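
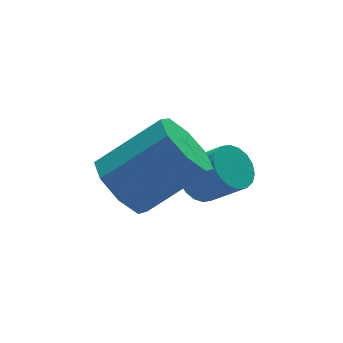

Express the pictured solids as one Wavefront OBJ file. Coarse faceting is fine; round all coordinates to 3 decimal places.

v -0.576 3.266 2.445
v -0.115 3.582 2.41
v 0.358 2.969 3.12
v -0.104 2.654 3.155
v -0.244 3.693 2.592
v 0.229 3.08 3.301
v -0.439 3.719 2.745
v 0.034 3.106 3.454
v -0.661 3.656 2.838
v -0.189 3.043 3.548
v -0.867 3.516 2.854
v -0.394 2.903 3.564
v -1.014 3.326 2.789
v -0.542 2.713 3.498
v -1.076 3.125 2.655
v -0.603 2.512 3.365
v -1.038 2.951 2.48
v -0.565 2.338 3.19
v -0.909 2.84 2.299
v -0.436 2.227 3.008
v -0.714 2.814 2.146
v -0.241 2.201 2.855
v -0.491 2.877 2.052
v -0.019 2.264 2.762
v -0.286 3.017 2.036
v 0.187 2.404 2.746
v -0.138 3.207 2.102
v 0.334 2.594 2.811
v -0.077 3.408 2.235
v 0.396 2.795 2.945
v -2.403 3.092 3.098
v -1.885 3.269 2.501
v -0.579 2.966 3.546
v -1.097 2.788 4.142
v -2.039 3.767 2.838
v -0.732 3.463 3.882
v -2.406 3.869 3.327
v -1.099 3.565 4.371
v -2.772 3.516 3.681
v -1.465 3.212 4.726
v -2.921 2.914 3.694
v -1.615 2.611 4.739
v -2.768 2.417 3.358
v -1.461 2.113 4.402
v -2.401 2.315 2.869
v -1.094 2.011 3.913
v -2.035 2.668 2.514
v -0.728 2.364 3.559
f 2 1 5
f 2 5 3
f 3 5 6
f 3 6 4
f 5 1 7
f 5 7 6
f 6 7 8
f 6 8 4
f 7 1 9
f 7 9 8
f 8 9 10
f 8 10 4
f 9 1 11
f 9 11 10
f 10 11 12
f 10 12 4
f 11 1 13
f 11 13 12
f 12 13 14
f 12 14 4
f 13 1 15
f 13 15 14
f 14 15 16
f 14 16 4
f 15 1 17
f 15 17 16
f 16 17 18
f 16 18 4
f 17 1 19
f 17 19 18
f 18 19 20
f 18 20 4
f 19 1 21
f 19 21 20
f 20 21 22
f 20 22 4
f 21 1 23
f 21 23 22
f 22 23 24
f 22 24 4
f 23 1 25
f 23 25 24
f 24 25 26
f 24 26 4
f 25 1 27
f 25 27 26
f 26 27 28
f 26 28 4
f 27 1 29
f 27 29 28
f 28 29 30
f 28 30 4
f 29 1 2
f 29 2 30
f 30 2 3
f 30 3 4
f 32 31 35
f 32 35 33
f 33 35 36
f 33 36 34
f 35 31 37
f 35 37 36
f 36 37 38
f 36 38 34
f 37 31 39
f 37 39 38
f 38 39 40
f 38 40 34
f 39 31 41
f 39 41 40
f 40 41 42
f 40 42 34
f 41 31 43
f 41 43 42
f 42 43 44
f 42 44 34
f 43 31 45
f 43 45 44
f 44 45 46
f 44 46 34
f 45 31 47
f 45 47 46
f 46 47 48
f 46 48 34
f 47 31 32
f 47 32 48
f 48 32 33
f 48 33 34



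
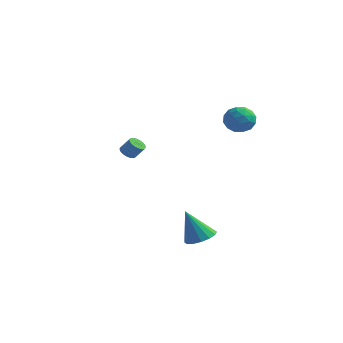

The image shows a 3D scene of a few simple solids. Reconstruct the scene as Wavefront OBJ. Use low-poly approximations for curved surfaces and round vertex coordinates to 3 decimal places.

v 2.462 1.572 3.34
v 3.184 1.7 2.646
v 3.496 0.7 4.254
v 4.218 0.828 3.56
v 3.901 1.613 4.11
v 3.262 2.152 3.545
v 3.418 0.248 3.355
v 2.779 0.787 2.79
v 3.775 0.882 2.655
v 4.073 1.726 3.122
v 2.607 0.674 3.778
v 2.905 1.518 4.245
v 2.732 1.712 2.912
v 3.948 0.688 3.988
v 3.762 1.149 4.311
v 4.186 1.225 3.903
v 2.778 1.978 3.441
v 3.202 2.054 3.033
v 3.624 2.003 3.894
v 3.478 0.346 3.867
v 3.902 0.422 3.459
v 2.494 1.175 2.997
v 2.918 1.251 2.589
v 3.056 0.397 3.006
v 3.503 1.307 2.51
v 4.112 0.795 3.048
v 3.642 0.453 2.927
v 3.266 0.77 2.595
v 3.679 1.803 2.784
v 4.287 1.291 3.322
v 4.101 1.752 3.645
v 3.725 2.069 3.313
v 4.026 1.322 2.79
v 2.393 1.109 3.578
v 3.001 0.597 4.116
v 2.955 0.331 3.587
v 2.579 0.648 3.255
v 2.568 1.605 3.852
v 3.177 1.093 4.39
v 3.414 1.63 4.305
v 3.038 1.947 3.973
v 2.654 1.078 4.11
v 2.85 -2.052 -4.848
v 3.431 -2.853 -4.802
v 2.09 -2.488 -2.852
v 3.715 -2.471 -4.61
v 3.767 -1.978 -4.483
v 3.574 -1.504 -4.453
v 3.186 -1.177 -4.529
v 2.709 -1.085 -4.691
v 2.269 -1.252 -4.895
v 1.985 -1.633 -5.086
v 1.933 -2.127 -5.214
v 2.126 -2.6 -5.243
v 2.514 -2.927 -5.167
v 2.991 -3.019 -5.005
v -3.646 0.032 -0.136
v -3.188 -0.104 -0.466
v -2.577 0.033 0.326
v -3.034 0.168 0.656
v -3.203 0.135 -0.496
v -2.591 0.271 0.296
v -3.294 0.356 -0.464
v -2.682 0.492 0.329
v -3.446 0.521 -0.375
v -2.834 0.657 0.417
v -3.632 0.602 -0.245
v -3.021 0.738 0.548
v -3.821 0.583 -0.096
v -3.209 0.72 0.697
v -3.98 0.47 0.046
v -3.368 0.606 0.838
v -4.08 0.281 0.157
v -3.469 0.417 0.949
v -4.106 0.048 0.216
v -3.494 0.184 1.009
v -4.052 -0.187 0.215
v -3.441 -0.051 1.007
v -3.928 -0.384 0.153
v -3.316 -0.248 0.945
v -3.755 -0.509 0.041
v -3.143 -0.373 0.833
v -3.563 -0.541 -0.101
v -2.952 -0.405 0.691
v -3.386 -0.474 -0.25
v -2.774 -0.338 0.542
v -3.253 -0.319 -0.379
v -2.641 -0.183 0.413
f 1 38 17
f 38 12 41
f 17 41 6
f 38 41 17
f 1 17 13
f 17 6 18
f 13 18 2
f 17 18 13
f 1 13 22
f 13 2 23
f 22 23 8
f 13 23 22
f 1 22 34
f 22 8 37
f 34 37 11
f 22 37 34
f 1 34 38
f 34 11 42
f 38 42 12
f 34 42 38
f 2 18 29
f 18 6 32
f 29 32 10
f 18 32 29
f 6 41 19
f 41 12 40
f 19 40 5
f 41 40 19
f 12 42 39
f 42 11 35
f 39 35 3
f 42 35 39
f 11 37 36
f 37 8 24
f 36 24 7
f 37 24 36
f 8 23 28
f 23 2 25
f 28 25 9
f 23 25 28
f 4 30 16
f 30 10 31
f 16 31 5
f 30 31 16
f 4 16 14
f 16 5 15
f 14 15 3
f 16 15 14
f 4 14 21
f 14 3 20
f 21 20 7
f 14 20 21
f 4 21 26
f 21 7 27
f 26 27 9
f 21 27 26
f 4 26 30
f 26 9 33
f 30 33 10
f 26 33 30
f 5 31 19
f 31 10 32
f 19 32 6
f 31 32 19
f 3 15 39
f 15 5 40
f 39 40 12
f 15 40 39
f 7 20 36
f 20 3 35
f 36 35 11
f 20 35 36
f 9 27 28
f 27 7 24
f 28 24 8
f 27 24 28
f 10 33 29
f 33 9 25
f 29 25 2
f 33 25 29
f 44 43 46
f 44 46 45
f 46 43 47
f 46 47 45
f 47 43 48
f 47 48 45
f 48 43 49
f 48 49 45
f 49 43 50
f 49 50 45
f 50 43 51
f 50 51 45
f 51 43 52
f 51 52 45
f 52 43 53
f 52 53 45
f 53 43 54
f 53 54 45
f 54 43 55
f 54 55 45
f 55 43 56
f 55 56 45
f 56 43 44
f 56 44 45
f 58 57 61
f 58 61 59
f 59 61 62
f 59 62 60
f 61 57 63
f 61 63 62
f 62 63 64
f 62 64 60
f 63 57 65
f 63 65 64
f 64 65 66
f 64 66 60
f 65 57 67
f 65 67 66
f 66 67 68
f 66 68 60
f 67 57 69
f 67 69 68
f 68 69 70
f 68 70 60
f 69 57 71
f 69 71 70
f 70 71 72
f 70 72 60
f 71 57 73
f 71 73 72
f 72 73 74
f 72 74 60
f 73 57 75
f 73 75 74
f 74 75 76
f 74 76 60
f 75 57 77
f 75 77 76
f 76 77 78
f 76 78 60
f 77 57 79
f 77 79 78
f 78 79 80
f 78 80 60
f 79 57 81
f 79 81 80
f 80 81 82
f 80 82 60
f 81 57 83
f 81 83 82
f 82 83 84
f 82 84 60
f 83 57 85
f 83 85 84
f 84 85 86
f 84 86 60
f 85 57 87
f 85 87 86
f 86 87 88
f 86 88 60
f 87 57 58
f 87 58 88
f 88 58 59
f 88 59 60



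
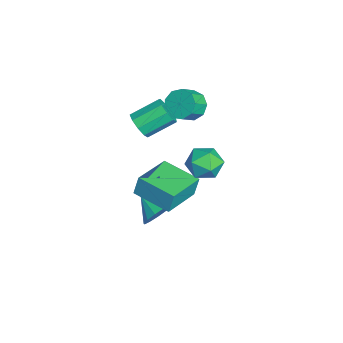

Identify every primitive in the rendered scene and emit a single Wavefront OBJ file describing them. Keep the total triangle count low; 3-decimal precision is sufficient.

v 3.301 -3.898 1.091
v 3.25 -3.653 2.204
v 1.573 -2.635 0.735
v 1.522 -2.39 1.847
v 4.538 -2.29 0.793
v 4.487 -2.045 1.905
v 2.81 -1.027 0.436
v 2.759 -0.782 1.549
v -2.292 -0.946 2.705
v -1.918 -1.341 1.988
v -1.274 -1.948 2.658
v -1.648 -1.554 3.375
v -1.6 -0.836 2.14
v -0.956 -1.444 2.81
v -1.606 -0.383 2.557
v -0.962 -0.991 3.227
v -1.933 -0.193 3.043
v -1.289 -0.801 3.713
v -2.428 -0.356 3.371
v -1.784 -0.964 4.041
v -2.859 -0.795 3.387
v -2.216 -1.402 4.057
v -3.025 -1.304 3.084
v -2.382 -1.912 3.754
v -2.848 -1.647 2.604
v -2.205 -2.254 3.274
v -2.411 -1.661 2.171
v -1.767 -2.268 2.841
v 1.272 -2.685 -2.598
v 1.992 -3.237 -2.351
v 0.388 -3.535 -1.922
v 1.94 -2.877 -1.965
v 1.677 -2.456 -1.781
v 1.284 -2.108 -1.856
v 0.888 -1.943 -2.166
v 0.614 -2.014 -2.614
v 0.548 -2.297 -3.056
v 0.713 -2.704 -3.353
v 1.054 -3.105 -3.41
v 1.465 -3.372 -3.21
v 1.815 -3.421 -2.815
v -0.023 -3.57 3.211
v 0.449 -3.16 2.713
v 0.096 -1.759 3.531
v -0.377 -2.17 4.029
v -0.061 -3.174 2.517
v -0.415 -1.774 3.335
v -0.554 -3.374 2.645
v -0.908 -1.973 3.464
v -0.799 -3.665 3.039
v -1.152 -2.265 3.857
v -0.681 -3.912 3.512
v -1.034 -2.512 4.331
v -0.255 -3.999 3.845
v -0.608 -2.599 4.664
v 0.279 -3.885 3.881
v -0.074 -2.485 4.699
v 0.672 -3.624 3.603
v 0.319 -2.224 4.422
v 0.739 -3.337 3.142
v 0.386 -1.937 3.96
v 2.954 0.379 2.996
v 3.294 -0.057 2.151
v 2.306 -1.043 3.469
v 2.646 -1.479 2.624
v 3.297 -1.181 3.335
v 3.698 -0.302 3.043
v 1.902 -0.798 2.577
v 2.303 0.081 2.285
v 2.643 -0.784 1.892
v 3.506 -1.021 2.361
v 2.094 -0.079 3.259
v 2.957 -0.316 3.728
f 2 4 1
f 5 2 1
f 1 4 3
f 3 5 1
f 2 8 4
f 6 2 5
f 6 8 2
f 4 8 3
f 7 5 3
f 3 8 7
f 7 6 5
f 8 6 7
f 10 9 13
f 10 13 11
f 11 13 14
f 11 14 12
f 13 9 15
f 13 15 14
f 14 15 16
f 14 16 12
f 15 9 17
f 15 17 16
f 16 17 18
f 16 18 12
f 17 9 19
f 17 19 18
f 18 19 20
f 18 20 12
f 19 9 21
f 19 21 20
f 20 21 22
f 20 22 12
f 21 9 23
f 21 23 22
f 22 23 24
f 22 24 12
f 23 9 25
f 23 25 24
f 24 25 26
f 24 26 12
f 25 9 27
f 25 27 26
f 26 27 28
f 26 28 12
f 27 9 10
f 27 10 28
f 28 10 11
f 28 11 12
f 30 29 32
f 30 32 31
f 32 29 33
f 32 33 31
f 33 29 34
f 33 34 31
f 34 29 35
f 34 35 31
f 35 29 36
f 35 36 31
f 36 29 37
f 36 37 31
f 37 29 38
f 37 38 31
f 38 29 39
f 38 39 31
f 39 29 40
f 39 40 31
f 40 29 41
f 40 41 31
f 41 29 30
f 41 30 31
f 43 42 46
f 43 46 44
f 44 46 47
f 44 47 45
f 46 42 48
f 46 48 47
f 47 48 49
f 47 49 45
f 48 42 50
f 48 50 49
f 49 50 51
f 49 51 45
f 50 42 52
f 50 52 51
f 51 52 53
f 51 53 45
f 52 42 54
f 52 54 53
f 53 54 55
f 53 55 45
f 54 42 56
f 54 56 55
f 55 56 57
f 55 57 45
f 56 42 58
f 56 58 57
f 57 58 59
f 57 59 45
f 58 42 60
f 58 60 59
f 59 60 61
f 59 61 45
f 60 42 43
f 60 43 61
f 61 43 44
f 61 44 45
f 62 73 67
f 62 67 63
f 62 63 69
f 62 69 72
f 62 72 73
f 63 67 71
f 67 73 66
f 73 72 64
f 72 69 68
f 69 63 70
f 65 71 66
f 65 66 64
f 65 64 68
f 65 68 70
f 65 70 71
f 66 71 67
f 64 66 73
f 68 64 72
f 70 68 69
f 71 70 63



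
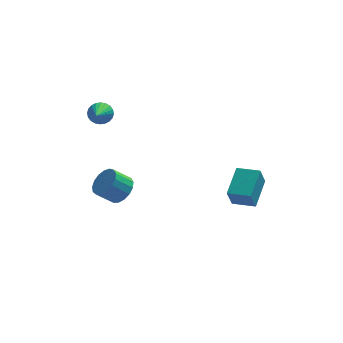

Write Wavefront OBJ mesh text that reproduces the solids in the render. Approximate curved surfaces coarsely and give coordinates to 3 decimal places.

v 3.108 -2.982 -1.903
v 2.758 -3.396 -0.678
v 3.854 -1.31 -1.125
v 3.504 -1.723 0.1
v 4.336 -3.597 -1.76
v 3.986 -4.01 -0.535
v 5.082 -1.924 -0.982
v 4.732 -2.338 0.243
v -3.585 4.2 0.964
v -3.006 4.375 1.441
v -3.935 2.44 2.036
v -3.238 4.506 1.58
v -3.522 4.59 1.625
v -3.817 4.615 1.57
v -4.076 4.577 1.423
v -4.26 4.481 1.206
v -4.341 4.343 0.952
v -4.308 4.183 0.7
v -4.164 4.025 0.488
v -3.932 3.894 0.349
v -3.647 3.81 0.303
v -3.353 3.785 0.358
v -3.094 3.823 0.506
v -2.91 3.919 0.723
v -2.828 4.057 0.977
v -2.862 4.217 1.229
v -2.665 1.141 -3.521
v -2.071 1.517 -2.825
v -3.061 1.376 -1.903
v -3.655 0.999 -2.599
v -2.291 1.897 -3.003
v -3.281 1.756 -2.082
v -2.597 2.103 -3.3
v -3.587 1.962 -2.379
v -2.918 2.089 -3.648
v -3.909 1.948 -2.726
v -3.182 1.857 -3.967
v -4.172 1.716 -3.045
v -3.327 1.462 -4.183
v -4.317 1.321 -3.261
v -3.32 0.992 -4.248
v -4.311 0.851 -3.326
v -3.164 0.557 -4.146
v -4.154 0.416 -3.224
v -2.893 0.255 -3.901
v -3.883 0.114 -2.979
v -2.569 0.156 -3.569
v -3.56 0.015 -2.647
v -2.268 0.283 -3.226
v -3.258 0.142 -2.304
v -2.058 0.606 -2.95
v -3.048 0.465 -2.029
v -1.986 1.051 -2.805
v -2.976 0.91 -1.884
f 2 4 1
f 5 2 1
f 1 4 3
f 3 5 1
f 2 8 4
f 6 2 5
f 6 8 2
f 4 8 3
f 7 5 3
f 3 8 7
f 7 6 5
f 8 6 7
f 10 9 12
f 10 12 11
f 12 9 13
f 12 13 11
f 13 9 14
f 13 14 11
f 14 9 15
f 14 15 11
f 15 9 16
f 15 16 11
f 16 9 17
f 16 17 11
f 17 9 18
f 17 18 11
f 18 9 19
f 18 19 11
f 19 9 20
f 19 20 11
f 20 9 21
f 20 21 11
f 21 9 22
f 21 22 11
f 22 9 23
f 22 23 11
f 23 9 24
f 23 24 11
f 24 9 25
f 24 25 11
f 25 9 26
f 25 26 11
f 26 9 10
f 26 10 11
f 28 27 31
f 28 31 29
f 29 31 32
f 29 32 30
f 31 27 33
f 31 33 32
f 32 33 34
f 32 34 30
f 33 27 35
f 33 35 34
f 34 35 36
f 34 36 30
f 35 27 37
f 35 37 36
f 36 37 38
f 36 38 30
f 37 27 39
f 37 39 38
f 38 39 40
f 38 40 30
f 39 27 41
f 39 41 40
f 40 41 42
f 40 42 30
f 41 27 43
f 41 43 42
f 42 43 44
f 42 44 30
f 43 27 45
f 43 45 44
f 44 45 46
f 44 46 30
f 45 27 47
f 45 47 46
f 46 47 48
f 46 48 30
f 47 27 49
f 47 49 48
f 48 49 50
f 48 50 30
f 49 27 51
f 49 51 50
f 50 51 52
f 50 52 30
f 51 27 53
f 51 53 52
f 52 53 54
f 52 54 30
f 53 27 28
f 53 28 54
f 54 28 29
f 54 29 30



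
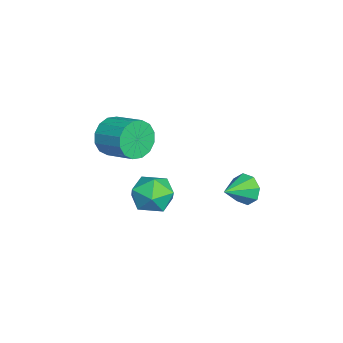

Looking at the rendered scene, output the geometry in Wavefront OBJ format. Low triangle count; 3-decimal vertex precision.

v -3.454 -3.472 0.526
v -3 -3.599 -0.096
v -2.253 -2.735 0.272
v -2.706 -2.608 0.894
v -3.265 -3.318 -0.215
v -2.518 -2.455 0.153
v -3.581 -3.079 -0.136
v -2.834 -2.216 0.232
v -3.862 -2.945 0.121
v -3.115 -2.082 0.489
v -4.034 -2.952 0.486
v -3.287 -2.089 0.854
v -4.051 -3.099 0.862
v -3.303 -2.235 1.23
v -3.907 -3.345 1.148
v -3.16 -2.481 1.516
v -3.642 -3.625 1.267
v -2.895 -2.762 1.635
v -3.326 -3.864 1.188
v -2.579 -3.001 1.556
v -3.045 -3.998 0.931
v -2.298 -3.135 1.299
v -2.873 -3.991 0.566
v -2.126 -3.128 0.934
v -2.857 -3.845 0.19
v -2.109 -2.981 0.558
v -1.652 0.867 -0.646
v -1.299 0.952 -1.149
v -0.988 0.193 -0.294
v -1.186 1.248 -0.795
v -1.345 1.321 -0.355
v -1.685 1.128 -0.084
v -2.005 0.783 -0.143
v -2.118 0.487 -0.496
v -1.958 0.414 -0.937
v -1.619 0.607 -1.207
v -0.627 -1.401 -0.362
v -0.143 -1.351 0.272
v -0.637 -2.689 -0.252
v -0.153 -2.639 0.382
v -0.907 -2.381 0.434
v -0.901 -1.585 0.366
v 0.121 -2.455 -0.346
v 0.127 -1.659 -0.414
v 0.319 -2.002 0.282
v -0.316 -1.956 0.764
v -0.464 -2.084 -0.744
v -1.099 -2.038 -0.262
f 2 1 5
f 2 5 3
f 3 5 6
f 3 6 4
f 5 1 7
f 5 7 6
f 6 7 8
f 6 8 4
f 7 1 9
f 7 9 8
f 8 9 10
f 8 10 4
f 9 1 11
f 9 11 10
f 10 11 12
f 10 12 4
f 11 1 13
f 11 13 12
f 12 13 14
f 12 14 4
f 13 1 15
f 13 15 14
f 14 15 16
f 14 16 4
f 15 1 17
f 15 17 16
f 16 17 18
f 16 18 4
f 17 1 19
f 17 19 18
f 18 19 20
f 18 20 4
f 19 1 21
f 19 21 20
f 20 21 22
f 20 22 4
f 21 1 23
f 21 23 22
f 22 23 24
f 22 24 4
f 23 1 25
f 23 25 24
f 24 25 26
f 24 26 4
f 25 1 2
f 25 2 26
f 26 2 3
f 26 3 4
f 28 27 30
f 28 30 29
f 30 27 31
f 30 31 29
f 31 27 32
f 31 32 29
f 32 27 33
f 32 33 29
f 33 27 34
f 33 34 29
f 34 27 35
f 34 35 29
f 35 27 36
f 35 36 29
f 36 27 28
f 36 28 29
f 37 48 42
f 37 42 38
f 37 38 44
f 37 44 47
f 37 47 48
f 38 42 46
f 42 48 41
f 48 47 39
f 47 44 43
f 44 38 45
f 40 46 41
f 40 41 39
f 40 39 43
f 40 43 45
f 40 45 46
f 41 46 42
f 39 41 48
f 43 39 47
f 45 43 44
f 46 45 38



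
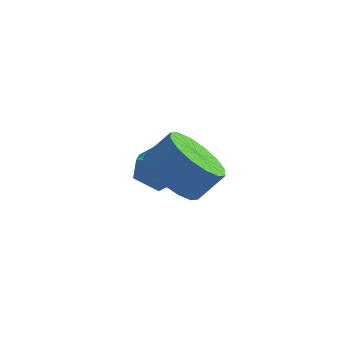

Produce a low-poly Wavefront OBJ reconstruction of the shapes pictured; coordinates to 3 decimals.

v -0.409 1.08 0.562
v 0.09 0.648 0.093
v -0.93 -0.028 1.027
v -0.431 -0.46 0.558
v -0.136 -0.04 1.184
v 0.186 0.645 0.897
v -1.026 -0.025 0.223
v -0.704 0.66 -0.064
v -0.291 -0.035 -0.116
v 0.259 -0.044 0.477
v -1.099 0.664 0.643
v -0.549 0.655 1.236
v 0.88 -2.424 2.778
v 1.659 -2.595 2.281
v 2.22 -2.147 3.005
v 1.44 -1.976 3.502
v 1.506 -2.159 2.129
v 2.067 -1.71 2.854
v 1.185 -1.794 2.151
v 1.746 -1.345 2.876
v 0.783 -1.597 2.341
v 1.343 -1.149 3.066
v 0.406 -1.623 2.648
v 0.967 -1.174 3.373
v 0.156 -1.863 2.99
v 0.717 -1.414 3.714
v 0.1 -2.253 3.275
v 0.661 -1.805 3.999
v 0.253 -2.69 3.426
v 0.814 -2.241 4.151
v 0.574 -3.055 3.404
v 1.135 -2.606 4.129
v 0.977 -3.251 3.214
v 1.537 -2.803 3.939
v 1.353 -3.226 2.907
v 1.914 -2.777 3.632
v 1.603 -2.986 2.566
v 2.164 -2.537 3.29
f 1 12 6
f 1 6 2
f 1 2 8
f 1 8 11
f 1 11 12
f 2 6 10
f 6 12 5
f 12 11 3
f 11 8 7
f 8 2 9
f 4 10 5
f 4 5 3
f 4 3 7
f 4 7 9
f 4 9 10
f 5 10 6
f 3 5 12
f 7 3 11
f 9 7 8
f 10 9 2
f 14 13 17
f 14 17 15
f 15 17 18
f 15 18 16
f 17 13 19
f 17 19 18
f 18 19 20
f 18 20 16
f 19 13 21
f 19 21 20
f 20 21 22
f 20 22 16
f 21 13 23
f 21 23 22
f 22 23 24
f 22 24 16
f 23 13 25
f 23 25 24
f 24 25 26
f 24 26 16
f 25 13 27
f 25 27 26
f 26 27 28
f 26 28 16
f 27 13 29
f 27 29 28
f 28 29 30
f 28 30 16
f 29 13 31
f 29 31 30
f 30 31 32
f 30 32 16
f 31 13 33
f 31 33 32
f 32 33 34
f 32 34 16
f 33 13 35
f 33 35 34
f 34 35 36
f 34 36 16
f 35 13 37
f 35 37 36
f 36 37 38
f 36 38 16
f 37 13 14
f 37 14 38
f 38 14 15
f 38 15 16



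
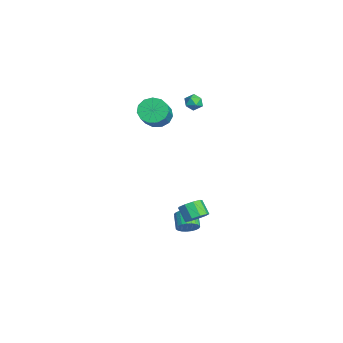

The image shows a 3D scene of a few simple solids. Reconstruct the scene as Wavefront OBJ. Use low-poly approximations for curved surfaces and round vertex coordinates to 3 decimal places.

v -1.851 1.202 3.242
v -1.343 0.865 2.514
v 0.22 0.38 3.83
v -0.289 0.718 4.558
v -1.218 1.384 2.557
v 0.344 0.899 3.874
v -1.295 1.845 2.818
v 0.268 1.36 4.134
v -1.548 2.102 3.213
v 0.015 1.617 4.529
v -1.897 2.074 3.617
v -0.335 1.589 4.934
v -2.232 1.769 3.903
v -0.67 1.284 5.219
v -2.446 1.284 3.978
v -0.884 0.799 5.294
v -2.471 0.773 3.82
v -0.909 0.288 5.136
v -2.299 0.399 3.478
v -0.737 -0.086 4.794
v -1.985 0.279 3.061
v -0.423 -0.205 4.378
v -1.629 0.453 2.702
v -0.066 -0.032 4.018
v 4.242 2.6 -2.012
v 4.789 2.204 -1.663
v 4.086 1.905 -0.899
v 3.538 2.3 -1.248
v 4.778 2.691 -1.481
v 4.075 2.392 -0.718
v 4.517 3.135 -1.548
v 3.814 2.836 -0.785
v 4.126 3.329 -1.832
v 3.423 3.03 -1.069
v 3.79 3.181 -2.2
v 3.087 2.882 -1.436
v 3.665 2.761 -2.479
v 2.962 2.462 -1.716
v 3.81 2.266 -2.54
v 3.107 1.967 -1.777
v 4.156 1.926 -2.354
v 3.453 1.627 -1.591
v 4.543 1.902 -2.007
v 3.84 1.603 -1.244
v 2.58 2.339 -3.932
v 2.961 2.498 -3.342
v 2.041 2.54 -2.759
v 1.66 2.381 -3.348
v 2.903 2.77 -3.453
v 1.983 2.811 -2.87
v 2.788 2.967 -3.647
v 1.869 3.008 -3.064
v 2.638 3.056 -3.891
v 1.718 3.097 -3.307
v 2.478 3.021 -4.141
v 1.558 3.062 -3.558
v 2.335 2.868 -4.355
v 1.415 2.909 -3.772
v 2.235 2.623 -4.496
v 1.315 2.665 -3.913
v 2.194 2.33 -4.539
v 1.274 2.371 -3.956
v 2.22 2.038 -4.478
v 1.3 2.079 -3.894
v 2.308 1.798 -4.321
v 1.389 1.84 -3.738
v 2.444 1.652 -4.098
v 1.524 1.694 -3.515
v 2.602 1.625 -3.846
v 1.683 1.666 -3.262
v 2.757 1.721 -3.608
v 1.837 1.762 -3.025
v 2.882 1.924 -3.427
v 1.962 1.966 -2.843
v 2.954 2.199 -3.332
v 2.034 2.24 -2.749
v -2.471 3.98 3.992
v -1.871 3.957 3.737
v -2.429 2.943 4.183
v -1.829 2.92 3.928
v -1.931 3.226 4.495
v -1.957 3.866 4.377
v -2.343 3.034 3.543
v -2.369 3.674 3.425
v -1.792 3.372 3.46
v -1.538 3.491 4.048
v -2.762 3.409 3.872
v -2.508 3.528 4.46
f 2 1 5
f 2 5 3
f 3 5 6
f 3 6 4
f 5 1 7
f 5 7 6
f 6 7 8
f 6 8 4
f 7 1 9
f 7 9 8
f 8 9 10
f 8 10 4
f 9 1 11
f 9 11 10
f 10 11 12
f 10 12 4
f 11 1 13
f 11 13 12
f 12 13 14
f 12 14 4
f 13 1 15
f 13 15 14
f 14 15 16
f 14 16 4
f 15 1 17
f 15 17 16
f 16 17 18
f 16 18 4
f 17 1 19
f 17 19 18
f 18 19 20
f 18 20 4
f 19 1 21
f 19 21 20
f 20 21 22
f 20 22 4
f 21 1 23
f 21 23 22
f 22 23 24
f 22 24 4
f 23 1 2
f 23 2 24
f 24 2 3
f 24 3 4
f 26 25 29
f 26 29 27
f 27 29 30
f 27 30 28
f 29 25 31
f 29 31 30
f 30 31 32
f 30 32 28
f 31 25 33
f 31 33 32
f 32 33 34
f 32 34 28
f 33 25 35
f 33 35 34
f 34 35 36
f 34 36 28
f 35 25 37
f 35 37 36
f 36 37 38
f 36 38 28
f 37 25 39
f 37 39 38
f 38 39 40
f 38 40 28
f 39 25 41
f 39 41 40
f 40 41 42
f 40 42 28
f 41 25 43
f 41 43 42
f 42 43 44
f 42 44 28
f 43 25 26
f 43 26 44
f 44 26 27
f 44 27 28
f 46 45 49
f 46 49 47
f 47 49 50
f 47 50 48
f 49 45 51
f 49 51 50
f 50 51 52
f 50 52 48
f 51 45 53
f 51 53 52
f 52 53 54
f 52 54 48
f 53 45 55
f 53 55 54
f 54 55 56
f 54 56 48
f 55 45 57
f 55 57 56
f 56 57 58
f 56 58 48
f 57 45 59
f 57 59 58
f 58 59 60
f 58 60 48
f 59 45 61
f 59 61 60
f 60 61 62
f 60 62 48
f 61 45 63
f 61 63 62
f 62 63 64
f 62 64 48
f 63 45 65
f 63 65 64
f 64 65 66
f 64 66 48
f 65 45 67
f 65 67 66
f 66 67 68
f 66 68 48
f 67 45 69
f 67 69 68
f 68 69 70
f 68 70 48
f 69 45 71
f 69 71 70
f 70 71 72
f 70 72 48
f 71 45 73
f 71 73 72
f 72 73 74
f 72 74 48
f 73 45 75
f 73 75 74
f 74 75 76
f 74 76 48
f 75 45 46
f 75 46 76
f 76 46 47
f 76 47 48
f 77 88 82
f 77 82 78
f 77 78 84
f 77 84 87
f 77 87 88
f 78 82 86
f 82 88 81
f 88 87 79
f 87 84 83
f 84 78 85
f 80 86 81
f 80 81 79
f 80 79 83
f 80 83 85
f 80 85 86
f 81 86 82
f 79 81 88
f 83 79 87
f 85 83 84
f 86 85 78



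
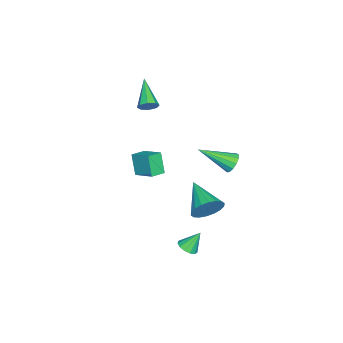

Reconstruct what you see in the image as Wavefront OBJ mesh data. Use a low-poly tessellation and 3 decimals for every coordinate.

v 3.062 1.105 1.414
v 2.62 0.731 2.578
v 3.533 2.205 1.946
v 3.091 1.831 3.11
v 3.809 0.709 1.57
v 3.367 0.335 2.734
v 4.28 1.809 2.102
v 3.838 1.435 3.266
v 2.379 4.135 -1.298
v 2.949 3.985 -0.553
v 1.021 2.825 -0.522
v 2.71 4.309 -0.425
v 2.405 4.599 -0.469
v 2.095 4.796 -0.678
v 1.841 4.863 -1.01
v 1.694 4.786 -1.398
v 1.682 4.579 -1.767
v 1.808 4.285 -2.043
v 2.048 3.961 -2.171
v 2.352 3.671 -2.127
v 2.663 3.473 -1.918
v 2.916 3.407 -1.587
v 3.064 3.484 -1.198
v 3.076 3.691 -0.829
v -3.975 3.271 -2.557
v -3.538 3.651 -2.183
v -3.345 1.469 -1.463
v -3.875 3.65 -1.99
v -4.244 3.529 -1.977
v -4.528 3.326 -2.148
v -4.636 3.105 -2.449
v -4.535 2.936 -2.785
v -4.255 2.874 -3.048
v -3.887 2.938 -3.155
v -3.547 3.107 -3.073
v -3.343 3.328 -2.827
v -3.339 3.531 -2.495
v 3.076 3.288 -4.112
v 3.59 3.616 -4.096
v 2.684 3.852 -3.068
v 3.364 3.799 -4.28
v 3.047 3.82 -4.41
v 2.739 3.672 -4.446
v 2.538 3.402 -4.376
v 2.508 3.096 -4.222
v 2.658 2.851 -4.033
v 2.941 2.745 -3.87
v 3.267 2.811 -3.783
v 3.532 3.029 -3.801
v 3.653 3.329 -3.918
v -2.807 -1.221 1.794
v -2.4 -1.55 2.107
v -4.313 -2.059 2.866
v -2.488 -1.137 2.307
v -2.763 -0.773 2.206
v -3.064 -0.671 1.863
v -3.214 -0.892 1.48
v -3.126 -1.304 1.28
v -2.852 -1.668 1.382
v -2.551 -1.77 1.724
f 2 4 1
f 5 2 1
f 1 4 3
f 3 5 1
f 2 8 4
f 6 2 5
f 6 8 2
f 4 8 3
f 7 5 3
f 3 8 7
f 7 6 5
f 8 6 7
f 10 9 12
f 10 12 11
f 12 9 13
f 12 13 11
f 13 9 14
f 13 14 11
f 14 9 15
f 14 15 11
f 15 9 16
f 15 16 11
f 16 9 17
f 16 17 11
f 17 9 18
f 17 18 11
f 18 9 19
f 18 19 11
f 19 9 20
f 19 20 11
f 20 9 21
f 20 21 11
f 21 9 22
f 21 22 11
f 22 9 23
f 22 23 11
f 23 9 24
f 23 24 11
f 24 9 10
f 24 10 11
f 26 25 28
f 26 28 27
f 28 25 29
f 28 29 27
f 29 25 30
f 29 30 27
f 30 25 31
f 30 31 27
f 31 25 32
f 31 32 27
f 32 25 33
f 32 33 27
f 33 25 34
f 33 34 27
f 34 25 35
f 34 35 27
f 35 25 36
f 35 36 27
f 36 25 37
f 36 37 27
f 37 25 26
f 37 26 27
f 39 38 41
f 39 41 40
f 41 38 42
f 41 42 40
f 42 38 43
f 42 43 40
f 43 38 44
f 43 44 40
f 44 38 45
f 44 45 40
f 45 38 46
f 45 46 40
f 46 38 47
f 46 47 40
f 47 38 48
f 47 48 40
f 48 38 49
f 48 49 40
f 49 38 50
f 49 50 40
f 50 38 39
f 50 39 40
f 52 51 54
f 52 54 53
f 54 51 55
f 54 55 53
f 55 51 56
f 55 56 53
f 56 51 57
f 56 57 53
f 57 51 58
f 57 58 53
f 58 51 59
f 58 59 53
f 59 51 60
f 59 60 53
f 60 51 52
f 60 52 53



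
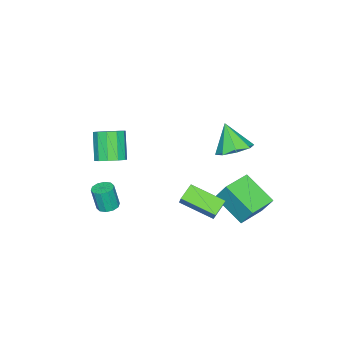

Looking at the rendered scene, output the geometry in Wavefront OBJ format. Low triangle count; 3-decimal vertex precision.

v -0.927 2.86 3.147
v -0.286 3.347 3.592
v -1.273 2.12 4.453
v -0.917 3.659 3.602
v -1.554 3.503 3.345
v -1.824 2.97 2.972
v -1.568 2.372 2.702
v -0.937 2.06 2.692
v -0.3 2.216 2.948
v -0.031 2.749 3.321
v -3.421 1.529 -1.634
v -3.292 2.193 -0.501
v -3.111 3.148 -2.618
v -2.982 3.812 -1.484
v -1.958 1.248 -1.636
v -1.829 1.912 -0.502
v -1.648 2.867 -2.619
v -1.519 3.531 -1.486
v 0.926 -2.644 1.348
v 1.592 -2.846 1.653
v 0.82 -3.419 2.957
v 0.154 -3.216 2.652
v 1.497 -2.407 1.79
v 0.725 -2.98 3.094
v 1.184 -2.058 1.758
v 0.412 -2.631 3.062
v 0.772 -1.933 1.569
v 0.001 -2.506 2.874
v 0.419 -2.079 1.296
v -0.352 -2.652 2.6
v 0.26 -2.441 1.043
v -0.512 -3.014 2.347
v 0.355 -2.88 0.906
v -0.417 -3.453 2.21
v 0.668 -3.229 0.938
v -0.104 -3.802 2.242
v 1.079 -3.354 1.126
v 0.308 -3.927 2.431
v 1.432 -3.208 1.4
v 0.661 -3.781 2.704
v 1.758 1.588 0.763
v 0.961 1.62 1.2
v 1.479 3.219 0.134
v 0.682 3.251 0.571
v 2.158 1.929 1.469
v 1.361 1.961 1.906
v 1.879 3.56 0.84
v 1.082 3.592 1.277
v 1.572 -2.397 -1.392
v 1.939 -2.793 -1.493
v 2.016 -3.04 -0.249
v 1.648 -2.643 -0.148
v 2.109 -2.502 -1.446
v 2.185 -2.749 -0.202
v 2.073 -2.171 -1.378
v 2.15 -2.418 -0.134
v 1.846 -1.926 -1.315
v 1.922 -2.173 -0.072
v 1.514 -1.861 -1.282
v 1.59 -2.107 -0.038
v 1.204 -2 -1.291
v 1.281 -2.247 -0.047
v 1.035 -2.291 -1.338
v 1.111 -2.538 -0.094
v 1.07 -2.622 -1.406
v 1.147 -2.869 -0.162
v 1.298 -2.867 -1.468
v 1.374 -3.114 -0.225
v 1.63 -2.933 -1.502
v 1.706 -3.179 -0.258
f 2 1 4
f 2 4 3
f 4 1 5
f 4 5 3
f 5 1 6
f 5 6 3
f 6 1 7
f 6 7 3
f 7 1 8
f 7 8 3
f 8 1 9
f 8 9 3
f 9 1 10
f 9 10 3
f 10 1 2
f 10 2 3
f 12 14 11
f 15 12 11
f 11 14 13
f 13 15 11
f 12 18 14
f 16 12 15
f 16 18 12
f 14 18 13
f 17 15 13
f 13 18 17
f 17 16 15
f 18 16 17
f 20 19 23
f 20 23 21
f 21 23 24
f 21 24 22
f 23 19 25
f 23 25 24
f 24 25 26
f 24 26 22
f 25 19 27
f 25 27 26
f 26 27 28
f 26 28 22
f 27 19 29
f 27 29 28
f 28 29 30
f 28 30 22
f 29 19 31
f 29 31 30
f 30 31 32
f 30 32 22
f 31 19 33
f 31 33 32
f 32 33 34
f 32 34 22
f 33 19 35
f 33 35 34
f 34 35 36
f 34 36 22
f 35 19 37
f 35 37 36
f 36 37 38
f 36 38 22
f 37 19 39
f 37 39 38
f 38 39 40
f 38 40 22
f 39 19 20
f 39 20 40
f 40 20 21
f 40 21 22
f 42 44 41
f 45 42 41
f 41 44 43
f 43 45 41
f 42 48 44
f 46 42 45
f 46 48 42
f 44 48 43
f 47 45 43
f 43 48 47
f 47 46 45
f 48 46 47
f 50 49 53
f 50 53 51
f 51 53 54
f 51 54 52
f 53 49 55
f 53 55 54
f 54 55 56
f 54 56 52
f 55 49 57
f 55 57 56
f 56 57 58
f 56 58 52
f 57 49 59
f 57 59 58
f 58 59 60
f 58 60 52
f 59 49 61
f 59 61 60
f 60 61 62
f 60 62 52
f 61 49 63
f 61 63 62
f 62 63 64
f 62 64 52
f 63 49 65
f 63 65 64
f 64 65 66
f 64 66 52
f 65 49 67
f 65 67 66
f 66 67 68
f 66 68 52
f 67 49 69
f 67 69 68
f 68 69 70
f 68 70 52
f 69 49 50
f 69 50 70
f 70 50 51
f 70 51 52



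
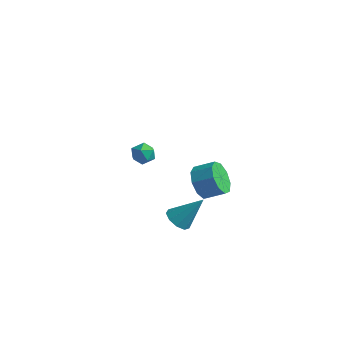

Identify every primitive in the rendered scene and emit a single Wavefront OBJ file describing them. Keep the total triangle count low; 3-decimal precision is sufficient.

v 2.41 0.013 0.821
v 2.976 -0.297 0.608
v 3.27 0.707 2.099
v 2.938 0.121 0.407
v 2.653 0.489 0.399
v 2.254 0.634 0.589
v 1.928 0.489 0.888
v 1.827 0.121 1.155
v 1.999 -0.297 1.265
v 2.363 -0.569 1.168
v 2.749 -0.569 0.908
v 3.321 0.364 3.468
v 3.839 -0.119 2.963
v 4.658 0.273 3.428
v 4.139 0.756 3.932
v 3.734 0.406 2.703
v 4.553 0.799 3.168
v 3.436 0.911 2.802
v 4.255 1.304 3.266
v 3.084 1.16 3.211
v 3.902 1.553 3.676
v 2.842 1.037 3.741
v 3.661 1.43 4.206
v 2.825 0.598 4.143
v 3.643 0.991 4.608
v 3.039 0.05 4.229
v 3.858 0.442 4.693
v 3.385 -0.352 3.958
v 4.204 0.041 4.423
v 3.701 -0.419 3.458
v 4.52 -0.026 3.923
v -2.387 4.254 0.282
v -2.156 4.508 0.849
v -2.364 3.272 0.711
v -2.133 3.526 1.278
v -2.755 3.651 1.088
v -2.769 4.258 0.823
v -1.751 3.522 0.737
v -1.765 4.129 0.472
v -1.763 4.055 1.13
v -2.383 4.135 1.347
v -2.137 3.645 0.213
v -2.757 3.725 0.43
f 2 1 4
f 2 4 3
f 4 1 5
f 4 5 3
f 5 1 6
f 5 6 3
f 6 1 7
f 6 7 3
f 7 1 8
f 7 8 3
f 8 1 9
f 8 9 3
f 9 1 10
f 9 10 3
f 10 1 11
f 10 11 3
f 11 1 2
f 11 2 3
f 13 12 16
f 13 16 14
f 14 16 17
f 14 17 15
f 16 12 18
f 16 18 17
f 17 18 19
f 17 19 15
f 18 12 20
f 18 20 19
f 19 20 21
f 19 21 15
f 20 12 22
f 20 22 21
f 21 22 23
f 21 23 15
f 22 12 24
f 22 24 23
f 23 24 25
f 23 25 15
f 24 12 26
f 24 26 25
f 25 26 27
f 25 27 15
f 26 12 28
f 26 28 27
f 27 28 29
f 27 29 15
f 28 12 30
f 28 30 29
f 29 30 31
f 29 31 15
f 30 12 13
f 30 13 31
f 31 13 14
f 31 14 15
f 32 43 37
f 32 37 33
f 32 33 39
f 32 39 42
f 32 42 43
f 33 37 41
f 37 43 36
f 43 42 34
f 42 39 38
f 39 33 40
f 35 41 36
f 35 36 34
f 35 34 38
f 35 38 40
f 35 40 41
f 36 41 37
f 34 36 43
f 38 34 42
f 40 38 39
f 41 40 33



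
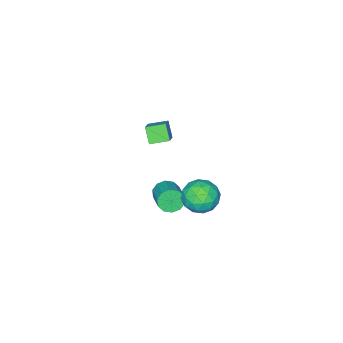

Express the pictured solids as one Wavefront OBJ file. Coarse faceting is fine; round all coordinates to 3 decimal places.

v -1.291 0.986 -3.325
v -0.527 1.292 -2.453
v -0.773 -0.872 -3.127
v -0.009 -0.566 -2.255
v -1.19 -0.49 -2.07
v -1.511 0.659 -2.193
v 0.211 -0.239 -3.387
v -0.11 0.91 -3.51
v 0.401 0.535 -2.492
v -0.465 0.38 -1.678
v -0.835 0.04 -3.902
v -1.701 -0.115 -3.088
v -0.955 1.302 -2.906
v -0.345 -0.882 -2.674
v -1.04 -0.837 -2.565
v -0.591 -0.658 -2.053
v -1.533 0.93 -2.753
v -1.084 1.11 -2.241
v -1.474 0.062 -2.016
v -0.216 -0.69 -3.339
v 0.233 -0.51 -2.827
v -0.709 1.078 -3.527
v -0.26 1.257 -3.015
v 0.174 0.358 -3.564
v 0.04 1.037 -2.417
v 0.345 -0.055 -2.301
v 0.474 0.137 -2.966
v 0.286 0.813 -3.038
v -0.469 0.946 -1.938
v -0.164 -0.146 -1.822
v -0.859 -0.101 -1.713
v -1.047 0.574 -1.785
v 0.077 0.501 -1.961
v -1.136 0.566 -3.758
v -0.831 -0.526 -3.642
v -0.253 -0.154 -3.795
v -0.441 0.521 -3.867
v -1.645 0.475 -3.279
v -1.34 -0.617 -3.163
v -1.586 -0.393 -2.542
v -1.774 0.283 -2.614
v -1.377 -0.081 -3.619
v 1.443 -1.532 2.648
v 1.125 -2.136 3.535
v 0.646 -0.754 2.891
v 0.327 -1.358 3.778
v 2.493 -0.742 3.562
v 2.174 -1.346 4.449
v 1.695 0.036 3.805
v 1.377 -0.568 4.692
v -0.423 -2.254 -3.89
v 0.12 -2.335 -4.5
v 1.025 -1.087 -3.859
v 0.483 -1.006 -3.25
v -0.234 -2.003 -4.648
v 0.672 -0.755 -4.007
v -0.659 -1.767 -4.506
v 0.247 -0.519 -3.865
v -0.994 -1.717 -4.129
v -0.088 -0.469 -3.489
v -1.111 -1.872 -3.661
v -0.206 -0.624 -3.021
v -0.965 -2.173 -3.281
v -0.06 -0.925 -2.64
v -0.612 -2.505 -3.133
v 0.294 -1.257 -2.492
v -0.187 -2.741 -3.275
v 0.719 -1.493 -2.634
v 0.148 -2.791 -3.651
v 1.054 -1.543 -3.011
v 0.266 -2.636 -4.119
v 1.171 -1.388 -3.479
f 1 38 17
f 38 12 41
f 17 41 6
f 38 41 17
f 1 17 13
f 17 6 18
f 13 18 2
f 17 18 13
f 1 13 22
f 13 2 23
f 22 23 8
f 13 23 22
f 1 22 34
f 22 8 37
f 34 37 11
f 22 37 34
f 1 34 38
f 34 11 42
f 38 42 12
f 34 42 38
f 2 18 29
f 18 6 32
f 29 32 10
f 18 32 29
f 6 41 19
f 41 12 40
f 19 40 5
f 41 40 19
f 12 42 39
f 42 11 35
f 39 35 3
f 42 35 39
f 11 37 36
f 37 8 24
f 36 24 7
f 37 24 36
f 8 23 28
f 23 2 25
f 28 25 9
f 23 25 28
f 4 30 16
f 30 10 31
f 16 31 5
f 30 31 16
f 4 16 14
f 16 5 15
f 14 15 3
f 16 15 14
f 4 14 21
f 14 3 20
f 21 20 7
f 14 20 21
f 4 21 26
f 21 7 27
f 26 27 9
f 21 27 26
f 4 26 30
f 26 9 33
f 30 33 10
f 26 33 30
f 5 31 19
f 31 10 32
f 19 32 6
f 31 32 19
f 3 15 39
f 15 5 40
f 39 40 12
f 15 40 39
f 7 20 36
f 20 3 35
f 36 35 11
f 20 35 36
f 9 27 28
f 27 7 24
f 28 24 8
f 27 24 28
f 10 33 29
f 33 9 25
f 29 25 2
f 33 25 29
f 44 46 43
f 47 44 43
f 43 46 45
f 45 47 43
f 44 50 46
f 48 44 47
f 48 50 44
f 46 50 45
f 49 47 45
f 45 50 49
f 49 48 47
f 50 48 49
f 52 51 55
f 52 55 53
f 53 55 56
f 53 56 54
f 55 51 57
f 55 57 56
f 56 57 58
f 56 58 54
f 57 51 59
f 57 59 58
f 58 59 60
f 58 60 54
f 59 51 61
f 59 61 60
f 60 61 62
f 60 62 54
f 61 51 63
f 61 63 62
f 62 63 64
f 62 64 54
f 63 51 65
f 63 65 64
f 64 65 66
f 64 66 54
f 65 51 67
f 65 67 66
f 66 67 68
f 66 68 54
f 67 51 69
f 67 69 68
f 68 69 70
f 68 70 54
f 69 51 71
f 69 71 70
f 70 71 72
f 70 72 54
f 71 51 52
f 71 52 72
f 72 52 53
f 72 53 54



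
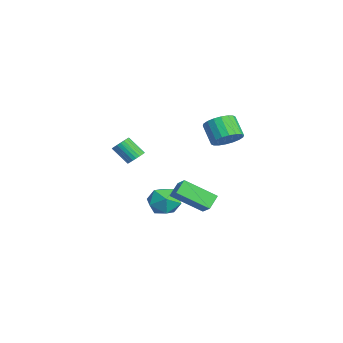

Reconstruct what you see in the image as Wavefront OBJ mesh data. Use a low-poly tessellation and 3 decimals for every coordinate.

v -2.049 -2.571 0.605
v -1.519 -2.815 0.694
v -2.042 -3.594 1.665
v -2.571 -3.349 1.575
v -1.512 -2.637 0.84
v -2.035 -3.416 1.811
v -1.586 -2.449 0.951
v -2.109 -3.228 1.922
v -1.731 -2.28 1.008
v -2.254 -3.059 1.979
v -1.925 -2.155 1.005
v -2.447 -2.934 1.976
v -2.137 -2.093 0.94
v -2.659 -2.872 1.911
v -2.335 -2.104 0.824
v -2.858 -2.883 1.795
v -2.49 -2.186 0.675
v -3.013 -2.965 1.646
v -2.578 -2.326 0.515
v -3.101 -3.105 1.486
v -2.585 -2.504 0.369
v -3.108 -3.283 1.34
v -2.511 -2.692 0.258
v -3.034 -3.471 1.229
v -2.366 -2.861 0.201
v -2.889 -3.64 1.172
v -2.173 -2.986 0.204
v -2.695 -3.765 1.175
v -1.961 -3.048 0.269
v -2.483 -3.827 1.24
v -1.762 -3.037 0.385
v -2.285 -3.816 1.356
v -1.607 -2.955 0.534
v -2.13 -3.734 1.505
v -1.408 -0.417 -1.191
v -0.575 -0.203 -0.588
v -1.018 1.329 -2.348
v -0.186 1.543 -1.744
v -0.814 -0.963 -1.816
v 0.018 -0.749 -1.212
v -0.425 0.783 -2.972
v 0.408 0.997 -2.369
v -3.475 -0.938 -3.675
v -2.573 -0.418 -3.975
v -2.667 -1.502 -2.225
v -1.765 -0.982 -2.525
v -2.64 -0.419 -2.224
v -3.139 -0.071 -3.12
v -2.101 -1.849 -3.08
v -2.6 -1.501 -3.976
v -1.724 -0.982 -3.608
v -2.057 -0.098 -3.078
v -3.183 -1.822 -3.122
v -3.516 -0.938 -2.592
v 1.864 1.624 3.354
v 2.419 1.962 3.977
v 1.491 1.695 4.949
v 0.936 1.356 4.326
v 2.207 2.283 3.863
v 1.279 2.015 4.835
v 1.927 2.472 3.648
v 0.999 2.205 4.62
v 1.634 2.494 3.375
v 0.707 2.226 4.347
v 1.388 2.343 3.098
v 0.46 2.075 4.07
v 1.235 2.05 2.871
v 0.307 1.782 3.843
v 1.207 1.673 2.741
v 0.279 1.405 3.713
v 1.309 1.285 2.731
v 0.381 1.018 3.703
v 1.521 0.965 2.845
v 0.593 0.697 3.817
v 1.801 0.775 3.06
v 0.873 0.508 4.032
v 2.093 0.754 3.333
v 1.166 0.486 4.305
v 2.34 0.905 3.61
v 1.412 0.637 4.582
v 2.493 1.198 3.837
v 1.565 0.93 4.809
v 2.521 1.575 3.967
v 1.593 1.307 4.939
f 2 1 5
f 2 5 3
f 3 5 6
f 3 6 4
f 5 1 7
f 5 7 6
f 6 7 8
f 6 8 4
f 7 1 9
f 7 9 8
f 8 9 10
f 8 10 4
f 9 1 11
f 9 11 10
f 10 11 12
f 10 12 4
f 11 1 13
f 11 13 12
f 12 13 14
f 12 14 4
f 13 1 15
f 13 15 14
f 14 15 16
f 14 16 4
f 15 1 17
f 15 17 16
f 16 17 18
f 16 18 4
f 17 1 19
f 17 19 18
f 18 19 20
f 18 20 4
f 19 1 21
f 19 21 20
f 20 21 22
f 20 22 4
f 21 1 23
f 21 23 22
f 22 23 24
f 22 24 4
f 23 1 25
f 23 25 24
f 24 25 26
f 24 26 4
f 25 1 27
f 25 27 26
f 26 27 28
f 26 28 4
f 27 1 29
f 27 29 28
f 28 29 30
f 28 30 4
f 29 1 31
f 29 31 30
f 30 31 32
f 30 32 4
f 31 1 33
f 31 33 32
f 32 33 34
f 32 34 4
f 33 1 2
f 33 2 34
f 34 2 3
f 34 3 4
f 36 38 35
f 39 36 35
f 35 38 37
f 37 39 35
f 36 42 38
f 40 36 39
f 40 42 36
f 38 42 37
f 41 39 37
f 37 42 41
f 41 40 39
f 42 40 41
f 43 54 48
f 43 48 44
f 43 44 50
f 43 50 53
f 43 53 54
f 44 48 52
f 48 54 47
f 54 53 45
f 53 50 49
f 50 44 51
f 46 52 47
f 46 47 45
f 46 45 49
f 46 49 51
f 46 51 52
f 47 52 48
f 45 47 54
f 49 45 53
f 51 49 50
f 52 51 44
f 56 55 59
f 56 59 57
f 57 59 60
f 57 60 58
f 59 55 61
f 59 61 60
f 60 61 62
f 60 62 58
f 61 55 63
f 61 63 62
f 62 63 64
f 62 64 58
f 63 55 65
f 63 65 64
f 64 65 66
f 64 66 58
f 65 55 67
f 65 67 66
f 66 67 68
f 66 68 58
f 67 55 69
f 67 69 68
f 68 69 70
f 68 70 58
f 69 55 71
f 69 71 70
f 70 71 72
f 70 72 58
f 71 55 73
f 71 73 72
f 72 73 74
f 72 74 58
f 73 55 75
f 73 75 74
f 74 75 76
f 74 76 58
f 75 55 77
f 75 77 76
f 76 77 78
f 76 78 58
f 77 55 79
f 77 79 78
f 78 79 80
f 78 80 58
f 79 55 81
f 79 81 80
f 80 81 82
f 80 82 58
f 81 55 83
f 81 83 82
f 82 83 84
f 82 84 58
f 83 55 56
f 83 56 84
f 84 56 57
f 84 57 58



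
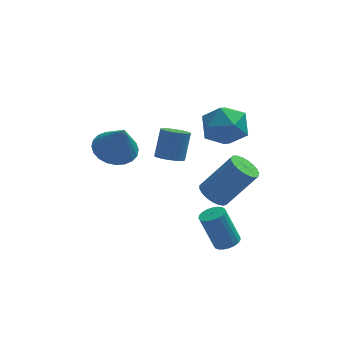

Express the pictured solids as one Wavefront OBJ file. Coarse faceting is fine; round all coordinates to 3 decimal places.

v -0.697 3.303 -1.462
v -0.304 2.799 -1.296
v 0.01 3.454 -0.052
v -0.383 3.957 -0.218
v -0.13 2.966 -1.428
v 0.183 3.621 -0.184
v -0.054 3.191 -1.565
v 0.259 3.846 -0.321
v -0.09 3.436 -1.685
v 0.224 4.09 -0.441
v -0.23 3.657 -1.766
v 0.083 4.312 -0.522
v -0.451 3.817 -1.794
v -0.138 4.472 -0.551
v -0.715 3.889 -1.766
v -0.401 4.543 -0.522
v -0.975 3.859 -1.684
v -0.662 4.513 -0.44
v -1.187 3.732 -1.564
v -0.874 4.387 -0.32
v -1.315 3.532 -1.427
v -1.001 4.186 -0.183
v -1.335 3.292 -1.295
v -1.022 3.946 -0.051
v -1.245 3.054 -1.193
v -0.932 3.708 0.051
v -1.061 2.859 -1.137
v -0.747 3.513 0.107
v -0.813 2.74 -1.137
v -0.5 3.395 0.107
v -0.545 2.719 -1.193
v -0.232 3.374 0.051
v -3.061 1.774 0.481
v -2.157 2.175 0.428
v -2.699 1.166 2.039
v -2.359 2.464 0.587
v -2.667 2.647 0.731
v -3.035 2.698 0.836
v -3.407 2.608 0.887
v -3.727 2.391 0.877
v -3.945 2.08 0.806
v -4.028 1.722 0.686
v -3.964 1.372 0.535
v -3.763 1.084 0.376
v -3.455 0.9 0.232
v -3.087 0.85 0.127
v -2.715 0.94 0.076
v -2.395 1.157 0.086
v -2.177 1.468 0.157
v -2.094 1.825 0.277
v 1.012 1.725 -2.72
v 1.531 1.354 -3.115
v 2.846 1.384 -1.414
v 2.328 1.755 -1.02
v 1.604 1.651 -3.176
v 2.919 1.681 -1.475
v 1.574 1.961 -3.158
v 2.889 1.991 -1.458
v 1.447 2.23 -3.065
v 2.762 2.26 -1.364
v 1.245 2.412 -2.912
v 2.56 2.442 -1.211
v 1.003 2.475 -2.726
v 2.318 2.505 -1.025
v 0.762 2.408 -2.539
v 2.077 2.438 -0.838
v 0.565 2.224 -2.383
v 1.88 2.253 -0.682
v 0.445 1.953 -2.286
v 1.76 1.982 -0.585
v 0.424 1.642 -2.263
v 1.739 1.672 -0.563
v 0.504 1.346 -2.32
v 1.819 1.376 -0.62
v 0.672 1.116 -2.446
v 1.987 1.146 -0.745
v 0.899 0.991 -2.62
v 2.214 1.021 -0.919
v 1.146 0.992 -2.81
v 2.461 1.022 -1.11
v 1.369 1.121 -2.986
v 2.684 1.151 -1.285
v 1.356 -0.525 -3.994
v 1.902 -0.398 -3.809
v 1.29 -0.128 -2.182
v 0.744 -0.255 -2.366
v 1.819 -0.178 -3.877
v 1.206 0.092 -2.25
v 1.656 -0.017 -3.965
v 1.043 0.253 -2.338
v 1.44 0.056 -4.058
v 0.828 0.325 -2.431
v 1.211 0.028 -4.14
v 0.598 0.298 -2.512
v 1.006 -0.095 -4.197
v 0.394 0.174 -2.569
v 0.862 -0.293 -4.218
v 0.25 -0.023 -2.59
v 0.804 -0.53 -4.201
v 0.191 -0.261 -2.573
v 0.841 -0.767 -4.148
v 0.228 -0.497 -2.52
v 0.967 -0.962 -4.068
v 0.354 -0.692 -2.44
v 1.16 -1.081 -3.975
v 0.548 -0.811 -2.348
v 1.388 -1.104 -3.886
v 0.775 -0.834 -2.258
v 1.61 -1.027 -3.815
v 0.997 -0.757 -2.188
v 1.788 -0.863 -3.775
v 1.175 -0.593 -2.148
v 1.891 -0.641 -3.773
v 1.279 -0.371 -2.146
v 0.632 1.764 0.862
v 1.209 2.73 0.881
v 1.751 1.07 2.119
v 2.328 2.036 2.138
v 1.281 1.998 2.547
v 0.589 2.427 1.77
v 2.371 1.373 1.23
v 1.679 1.802 0.453
v 2.284 2.488 1.109
v 1.61 2.874 1.922
v 1.35 0.926 1.078
v 0.676 1.312 1.891
f 2 1 5
f 2 5 3
f 3 5 6
f 3 6 4
f 5 1 7
f 5 7 6
f 6 7 8
f 6 8 4
f 7 1 9
f 7 9 8
f 8 9 10
f 8 10 4
f 9 1 11
f 9 11 10
f 10 11 12
f 10 12 4
f 11 1 13
f 11 13 12
f 12 13 14
f 12 14 4
f 13 1 15
f 13 15 14
f 14 15 16
f 14 16 4
f 15 1 17
f 15 17 16
f 16 17 18
f 16 18 4
f 17 1 19
f 17 19 18
f 18 19 20
f 18 20 4
f 19 1 21
f 19 21 20
f 20 21 22
f 20 22 4
f 21 1 23
f 21 23 22
f 22 23 24
f 22 24 4
f 23 1 25
f 23 25 24
f 24 25 26
f 24 26 4
f 25 1 27
f 25 27 26
f 26 27 28
f 26 28 4
f 27 1 29
f 27 29 28
f 28 29 30
f 28 30 4
f 29 1 31
f 29 31 30
f 30 31 32
f 30 32 4
f 31 1 2
f 31 2 32
f 32 2 3
f 32 3 4
f 34 33 36
f 34 36 35
f 36 33 37
f 36 37 35
f 37 33 38
f 37 38 35
f 38 33 39
f 38 39 35
f 39 33 40
f 39 40 35
f 40 33 41
f 40 41 35
f 41 33 42
f 41 42 35
f 42 33 43
f 42 43 35
f 43 33 44
f 43 44 35
f 44 33 45
f 44 45 35
f 45 33 46
f 45 46 35
f 46 33 47
f 46 47 35
f 47 33 48
f 47 48 35
f 48 33 49
f 48 49 35
f 49 33 50
f 49 50 35
f 50 33 34
f 50 34 35
f 52 51 55
f 52 55 53
f 53 55 56
f 53 56 54
f 55 51 57
f 55 57 56
f 56 57 58
f 56 58 54
f 57 51 59
f 57 59 58
f 58 59 60
f 58 60 54
f 59 51 61
f 59 61 60
f 60 61 62
f 60 62 54
f 61 51 63
f 61 63 62
f 62 63 64
f 62 64 54
f 63 51 65
f 63 65 64
f 64 65 66
f 64 66 54
f 65 51 67
f 65 67 66
f 66 67 68
f 66 68 54
f 67 51 69
f 67 69 68
f 68 69 70
f 68 70 54
f 69 51 71
f 69 71 70
f 70 71 72
f 70 72 54
f 71 51 73
f 71 73 72
f 72 73 74
f 72 74 54
f 73 51 75
f 73 75 74
f 74 75 76
f 74 76 54
f 75 51 77
f 75 77 76
f 76 77 78
f 76 78 54
f 77 51 79
f 77 79 78
f 78 79 80
f 78 80 54
f 79 51 81
f 79 81 80
f 80 81 82
f 80 82 54
f 81 51 52
f 81 52 82
f 82 52 53
f 82 53 54
f 84 83 87
f 84 87 85
f 85 87 88
f 85 88 86
f 87 83 89
f 87 89 88
f 88 89 90
f 88 90 86
f 89 83 91
f 89 91 90
f 90 91 92
f 90 92 86
f 91 83 93
f 91 93 92
f 92 93 94
f 92 94 86
f 93 83 95
f 93 95 94
f 94 95 96
f 94 96 86
f 95 83 97
f 95 97 96
f 96 97 98
f 96 98 86
f 97 83 99
f 97 99 98
f 98 99 100
f 98 100 86
f 99 83 101
f 99 101 100
f 100 101 102
f 100 102 86
f 101 83 103
f 101 103 102
f 102 103 104
f 102 104 86
f 103 83 105
f 103 105 104
f 104 105 106
f 104 106 86
f 105 83 107
f 105 107 106
f 106 107 108
f 106 108 86
f 107 83 109
f 107 109 108
f 108 109 110
f 108 110 86
f 109 83 111
f 109 111 110
f 110 111 112
f 110 112 86
f 111 83 113
f 111 113 112
f 112 113 114
f 112 114 86
f 113 83 84
f 113 84 114
f 114 84 85
f 114 85 86
f 115 126 120
f 115 120 116
f 115 116 122
f 115 122 125
f 115 125 126
f 116 120 124
f 120 126 119
f 126 125 117
f 125 122 121
f 122 116 123
f 118 124 119
f 118 119 117
f 118 117 121
f 118 121 123
f 118 123 124
f 119 124 120
f 117 119 126
f 121 117 125
f 123 121 122
f 124 123 116



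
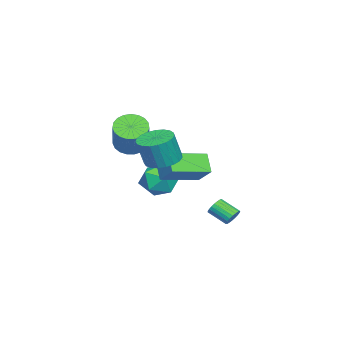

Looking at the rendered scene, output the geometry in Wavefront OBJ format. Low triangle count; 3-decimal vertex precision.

v 2.71 -0.561 2.412
v 3.303 0.143 2.392
v 3.682 -0.136 3.869
v 3.09 -0.839 3.888
v 2.98 0.314 2.507
v 3.36 0.035 3.984
v 2.611 0.333 2.606
v 2.991 0.054 4.083
v 2.259 0.198 2.671
v 2.639 -0.081 4.148
v 1.985 -0.068 2.691
v 2.365 -0.347 4.168
v 1.837 -0.419 2.663
v 2.216 -0.698 4.14
v 1.839 -0.795 2.591
v 2.218 -1.074 4.068
v 1.992 -1.13 2.489
v 2.372 -1.409 3.965
v 2.269 -1.367 2.373
v 2.649 -1.646 3.849
v 2.623 -1.464 2.263
v 3.002 -1.743 3.74
v 2.992 -1.405 2.18
v 3.371 -1.684 3.657
v 3.312 -1.2 2.136
v 3.691 -1.479 3.613
v 3.528 -0.884 2.14
v 3.907 -1.163 3.617
v 3.602 -0.513 2.191
v 3.982 -0.792 3.668
v 3.523 -0.149 2.281
v 3.902 -0.428 3.757
v 1.557 -1.304 1.786
v 2.19 -0.49 2.641
v 0.166 0.158 1.423
v 0.799 0.972 2.279
v 2.221 -0.892 0.901
v 2.854 -0.078 1.757
v 0.83 0.57 0.539
v 1.463 1.384 1.394
v -1.708 -3.719 1.654
v -1.035 -4.046 1.171
v 0.32 -3.549 2.724
v -0.352 -3.221 3.206
v -1.042 -3.692 1.064
v 0.314 -3.195 2.616
v -1.164 -3.342 1.058
v 0.192 -2.845 2.61
v -1.38 -3.058 1.156
v -0.024 -2.561 2.708
v -1.652 -2.888 1.339
v -0.297 -2.391 2.891
v -1.935 -2.861 1.577
v -0.579 -2.364 3.129
v -2.178 -2.983 1.829
v -0.822 -2.486 3.381
v -2.339 -3.232 2.05
v -0.984 -2.735 3.602
v -2.392 -3.565 2.202
v -1.036 -3.068 3.754
v -2.326 -3.925 2.26
v -0.97 -3.427 3.812
v -2.154 -4.249 2.213
v -0.798 -3.751 3.765
v -1.904 -4.481 2.069
v -0.548 -3.984 3.622
v -1.62 -4.581 1.854
v -0.265 -4.084 3.406
v -1.352 -4.533 1.604
v 0.004 -4.036 3.156
v -1.145 -4.343 1.362
v 0.211 -3.846 2.915
v -4.048 -2.52 -0.986
v -3.284 -1.682 -1.045
v -2.776 -3.718 -1.555
v -2.012 -2.88 -1.614
v -2.396 -3.228 -0.603
v -3.182 -2.488 -0.252
v -2.878 -2.912 -2.348
v -3.664 -2.172 -1.997
v -2.561 -1.924 -1.887
v -2.263 -2.119 -0.809
v -3.797 -3.281 -1.791
v -3.499 -3.476 -0.713
v 2.104 2.643 -1.155
v 2.363 2.379 -1.507
v 2.175 1.434 -0.937
v 1.916 1.697 -0.585
v 2.516 2.431 -1.37
v 2.328 1.486 -0.799
v 2.598 2.52 -1.195
v 2.409 1.575 -0.625
v 2.594 2.63 -1.014
v 2.406 1.685 -0.444
v 2.506 2.742 -0.857
v 2.318 1.797 -0.287
v 2.348 2.837 -0.752
v 2.16 1.892 -0.182
v 2.148 2.899 -0.716
v 1.96 1.953 -0.146
v 1.941 2.916 -0.757
v 1.753 1.97 -0.186
v 1.761 2.885 -0.866
v 1.573 1.94 -0.295
v 1.641 2.813 -1.025
v 1.453 1.868 -0.455
v 1.601 2.712 -1.207
v 1.413 1.766 -0.636
v 1.648 2.598 -1.38
v 1.46 1.653 -0.809
v 1.774 2.492 -1.514
v 1.586 1.547 -0.943
v 1.957 2.412 -1.586
v 1.769 1.467 -1.015
v 2.165 2.372 -1.583
v 1.977 1.427 -1.013
f 2 1 5
f 2 5 3
f 3 5 6
f 3 6 4
f 5 1 7
f 5 7 6
f 6 7 8
f 6 8 4
f 7 1 9
f 7 9 8
f 8 9 10
f 8 10 4
f 9 1 11
f 9 11 10
f 10 11 12
f 10 12 4
f 11 1 13
f 11 13 12
f 12 13 14
f 12 14 4
f 13 1 15
f 13 15 14
f 14 15 16
f 14 16 4
f 15 1 17
f 15 17 16
f 16 17 18
f 16 18 4
f 17 1 19
f 17 19 18
f 18 19 20
f 18 20 4
f 19 1 21
f 19 21 20
f 20 21 22
f 20 22 4
f 21 1 23
f 21 23 22
f 22 23 24
f 22 24 4
f 23 1 25
f 23 25 24
f 24 25 26
f 24 26 4
f 25 1 27
f 25 27 26
f 26 27 28
f 26 28 4
f 27 1 29
f 27 29 28
f 28 29 30
f 28 30 4
f 29 1 31
f 29 31 30
f 30 31 32
f 30 32 4
f 31 1 2
f 31 2 32
f 32 2 3
f 32 3 4
f 34 36 33
f 37 34 33
f 33 36 35
f 35 37 33
f 34 40 36
f 38 34 37
f 38 40 34
f 36 40 35
f 39 37 35
f 35 40 39
f 39 38 37
f 40 38 39
f 42 41 45
f 42 45 43
f 43 45 46
f 43 46 44
f 45 41 47
f 45 47 46
f 46 47 48
f 46 48 44
f 47 41 49
f 47 49 48
f 48 49 50
f 48 50 44
f 49 41 51
f 49 51 50
f 50 51 52
f 50 52 44
f 51 41 53
f 51 53 52
f 52 53 54
f 52 54 44
f 53 41 55
f 53 55 54
f 54 55 56
f 54 56 44
f 55 41 57
f 55 57 56
f 56 57 58
f 56 58 44
f 57 41 59
f 57 59 58
f 58 59 60
f 58 60 44
f 59 41 61
f 59 61 60
f 60 61 62
f 60 62 44
f 61 41 63
f 61 63 62
f 62 63 64
f 62 64 44
f 63 41 65
f 63 65 64
f 64 65 66
f 64 66 44
f 65 41 67
f 65 67 66
f 66 67 68
f 66 68 44
f 67 41 69
f 67 69 68
f 68 69 70
f 68 70 44
f 69 41 71
f 69 71 70
f 70 71 72
f 70 72 44
f 71 41 42
f 71 42 72
f 72 42 43
f 72 43 44
f 73 84 78
f 73 78 74
f 73 74 80
f 73 80 83
f 73 83 84
f 74 78 82
f 78 84 77
f 84 83 75
f 83 80 79
f 80 74 81
f 76 82 77
f 76 77 75
f 76 75 79
f 76 79 81
f 76 81 82
f 77 82 78
f 75 77 84
f 79 75 83
f 81 79 80
f 82 81 74
f 86 85 89
f 86 89 87
f 87 89 90
f 87 90 88
f 89 85 91
f 89 91 90
f 90 91 92
f 90 92 88
f 91 85 93
f 91 93 92
f 92 93 94
f 92 94 88
f 93 85 95
f 93 95 94
f 94 95 96
f 94 96 88
f 95 85 97
f 95 97 96
f 96 97 98
f 96 98 88
f 97 85 99
f 97 99 98
f 98 99 100
f 98 100 88
f 99 85 101
f 99 101 100
f 100 101 102
f 100 102 88
f 101 85 103
f 101 103 102
f 102 103 104
f 102 104 88
f 103 85 105
f 103 105 104
f 104 105 106
f 104 106 88
f 105 85 107
f 105 107 106
f 106 107 108
f 106 108 88
f 107 85 109
f 107 109 108
f 108 109 110
f 108 110 88
f 109 85 111
f 109 111 110
f 110 111 112
f 110 112 88
f 111 85 113
f 111 113 112
f 112 113 114
f 112 114 88
f 113 85 115
f 113 115 114
f 114 115 116
f 114 116 88
f 115 85 86
f 115 86 116
f 116 86 87
f 116 87 88



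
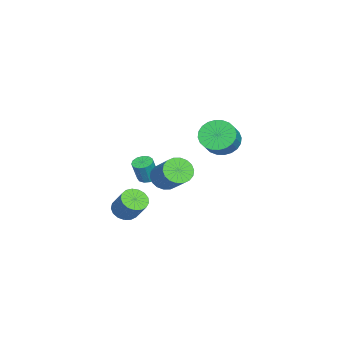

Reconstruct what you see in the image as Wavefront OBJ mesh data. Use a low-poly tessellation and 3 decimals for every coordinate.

v 0.396 -2.74 -2.119
v 0.701 -2.27 -2.135
v 1.069 -2.471 -0.936
v 0.764 -2.94 -0.921
v 0.415 -2.187 -2.033
v 0.782 -2.387 -0.834
v 0.122 -2.279 -1.958
v 0.49 -2.479 -0.759
v -0.083 -2.517 -1.935
v 0.284 -2.717 -0.736
v -0.137 -2.826 -1.97
v 0.231 -3.026 -0.772
v -0.021 -3.108 -2.053
v 0.347 -3.308 -0.854
v 0.227 -3.272 -2.157
v 0.595 -3.473 -0.958
v 0.529 -3.268 -2.249
v 0.897 -3.469 -1.05
v 0.789 -3.096 -2.3
v 1.156 -3.297 -1.101
v 0.924 -2.811 -2.293
v 1.291 -3.011 -1.094
v 0.891 -2.503 -2.232
v 1.259 -2.704 -1.033
v 2.422 -3.422 -3.478
v 2.836 -3.013 -3.935
v 3.412 -2.349 -2.82
v 2.998 -2.758 -2.362
v 2.54 -2.822 -3.895
v 3.116 -2.159 -2.78
v 2.217 -2.769 -3.76
v 2.793 -2.106 -2.645
v 1.941 -2.866 -3.56
v 2.517 -2.202 -2.445
v 1.775 -3.09 -3.341
v 2.351 -2.426 -2.226
v 1.757 -3.39 -3.154
v 2.334 -2.726 -2.038
v 1.892 -3.697 -3.04
v 2.468 -3.033 -1.925
v 2.148 -3.941 -3.027
v 2.724 -3.278 -1.912
v 2.467 -4.067 -3.117
v 3.043 -3.403 -2.002
v 2.776 -4.044 -3.29
v 3.352 -3.38 -2.175
v 3.003 -3.879 -3.506
v 3.579 -3.215 -2.39
v 3.097 -3.609 -3.715
v 3.673 -2.946 -2.6
v 3.037 -3.297 -3.87
v 3.613 -2.633 -2.754
v -3.702 0.231 -1.22
v -3.134 0.836 -1.813
v -2.15 0.754 -0.953
v -2.718 0.149 -0.36
v -3.315 1.103 -1.58
v -2.331 1.021 -0.72
v -3.555 1.238 -1.292
v -2.571 1.156 -0.432
v -3.818 1.219 -0.994
v -2.833 1.137 -0.134
v -4.063 1.049 -0.73
v -3.078 0.968 0.131
v -4.253 0.756 -0.54
v -3.268 0.674 0.32
v -4.359 0.382 -0.454
v -3.374 0.3 0.406
v -4.365 -0.015 -0.485
v -3.381 -0.097 0.375
v -4.27 -0.374 -0.627
v -3.286 -0.456 0.233
v -4.089 -0.641 -0.86
v -3.105 -0.723 -0
v -3.849 -0.776 -1.148
v -2.865 -0.858 -0.288
v -3.587 -0.757 -1.446
v -2.602 -0.839 -0.586
v -3.342 -0.588 -1.711
v -2.357 -0.669 -0.85
v -3.152 -0.294 -1.9
v -2.167 -0.376 -1.04
v -3.046 0.08 -1.986
v -2.061 -0.002 -1.126
v -3.039 0.477 -1.955
v -2.055 0.395 -1.095
v 2.369 -1.369 -0.934
v 2.943 -1.332 -1.504
v 4.005 -0.434 -0.377
v 3.431 -0.471 0.194
v 2.752 -1.032 -1.563
v 3.814 -0.134 -0.436
v 2.485 -0.799 -1.497
v 3.547 0.099 -0.37
v 2.195 -0.679 -1.32
v 3.257 0.219 -0.193
v 1.94 -0.695 -1.066
v 3.002 0.203 0.061
v 1.769 -0.845 -0.786
v 2.831 0.053 0.341
v 1.718 -1.099 -0.535
v 2.78 -0.201 0.592
v 1.795 -1.406 -0.363
v 2.857 -0.508 0.764
v 1.986 -1.706 -0.304
v 3.048 -0.808 0.823
v 2.253 -1.939 -0.37
v 3.315 -1.041 0.757
v 2.543 -2.059 -0.547
v 3.605 -1.161 0.58
v 2.798 -2.043 -0.801
v 3.86 -1.145 0.326
v 2.969 -1.893 -1.081
v 4.031 -0.995 0.046
v 3.02 -1.639 -1.332
v 4.082 -0.741 -0.205
f 2 1 5
f 2 5 3
f 3 5 6
f 3 6 4
f 5 1 7
f 5 7 6
f 6 7 8
f 6 8 4
f 7 1 9
f 7 9 8
f 8 9 10
f 8 10 4
f 9 1 11
f 9 11 10
f 10 11 12
f 10 12 4
f 11 1 13
f 11 13 12
f 12 13 14
f 12 14 4
f 13 1 15
f 13 15 14
f 14 15 16
f 14 16 4
f 15 1 17
f 15 17 16
f 16 17 18
f 16 18 4
f 17 1 19
f 17 19 18
f 18 19 20
f 18 20 4
f 19 1 21
f 19 21 20
f 20 21 22
f 20 22 4
f 21 1 23
f 21 23 22
f 22 23 24
f 22 24 4
f 23 1 2
f 23 2 24
f 24 2 3
f 24 3 4
f 26 25 29
f 26 29 27
f 27 29 30
f 27 30 28
f 29 25 31
f 29 31 30
f 30 31 32
f 30 32 28
f 31 25 33
f 31 33 32
f 32 33 34
f 32 34 28
f 33 25 35
f 33 35 34
f 34 35 36
f 34 36 28
f 35 25 37
f 35 37 36
f 36 37 38
f 36 38 28
f 37 25 39
f 37 39 38
f 38 39 40
f 38 40 28
f 39 25 41
f 39 41 40
f 40 41 42
f 40 42 28
f 41 25 43
f 41 43 42
f 42 43 44
f 42 44 28
f 43 25 45
f 43 45 44
f 44 45 46
f 44 46 28
f 45 25 47
f 45 47 46
f 46 47 48
f 46 48 28
f 47 25 49
f 47 49 48
f 48 49 50
f 48 50 28
f 49 25 51
f 49 51 50
f 50 51 52
f 50 52 28
f 51 25 26
f 51 26 52
f 52 26 27
f 52 27 28
f 54 53 57
f 54 57 55
f 55 57 58
f 55 58 56
f 57 53 59
f 57 59 58
f 58 59 60
f 58 60 56
f 59 53 61
f 59 61 60
f 60 61 62
f 60 62 56
f 61 53 63
f 61 63 62
f 62 63 64
f 62 64 56
f 63 53 65
f 63 65 64
f 64 65 66
f 64 66 56
f 65 53 67
f 65 67 66
f 66 67 68
f 66 68 56
f 67 53 69
f 67 69 68
f 68 69 70
f 68 70 56
f 69 53 71
f 69 71 70
f 70 71 72
f 70 72 56
f 71 53 73
f 71 73 72
f 72 73 74
f 72 74 56
f 73 53 75
f 73 75 74
f 74 75 76
f 74 76 56
f 75 53 77
f 75 77 76
f 76 77 78
f 76 78 56
f 77 53 79
f 77 79 78
f 78 79 80
f 78 80 56
f 79 53 81
f 79 81 80
f 80 81 82
f 80 82 56
f 81 53 83
f 81 83 82
f 82 83 84
f 82 84 56
f 83 53 85
f 83 85 84
f 84 85 86
f 84 86 56
f 85 53 54
f 85 54 86
f 86 54 55
f 86 55 56
f 88 87 91
f 88 91 89
f 89 91 92
f 89 92 90
f 91 87 93
f 91 93 92
f 92 93 94
f 92 94 90
f 93 87 95
f 93 95 94
f 94 95 96
f 94 96 90
f 95 87 97
f 95 97 96
f 96 97 98
f 96 98 90
f 97 87 99
f 97 99 98
f 98 99 100
f 98 100 90
f 99 87 101
f 99 101 100
f 100 101 102
f 100 102 90
f 101 87 103
f 101 103 102
f 102 103 104
f 102 104 90
f 103 87 105
f 103 105 104
f 104 105 106
f 104 106 90
f 105 87 107
f 105 107 106
f 106 107 108
f 106 108 90
f 107 87 109
f 107 109 108
f 108 109 110
f 108 110 90
f 109 87 111
f 109 111 110
f 110 111 112
f 110 112 90
f 111 87 113
f 111 113 112
f 112 113 114
f 112 114 90
f 113 87 115
f 113 115 114
f 114 115 116
f 114 116 90
f 115 87 88
f 115 88 116
f 116 88 89
f 116 89 90



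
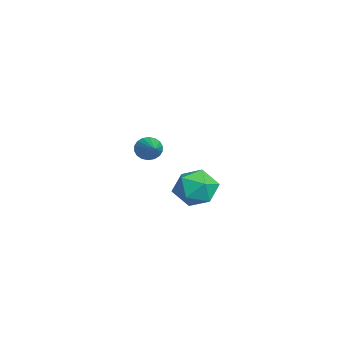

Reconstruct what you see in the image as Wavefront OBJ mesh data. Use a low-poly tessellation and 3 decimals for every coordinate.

v -2.769 -0.789 2.146
v -2.522 -0.524 1.524
v -0.891 -0.691 2.934
v -2.604 -0.26 1.686
v -2.719 -0.101 1.94
v -2.844 -0.079 2.234
v -2.954 -0.197 2.511
v -3.027 -0.432 2.715
v -3.05 -0.738 2.807
v -3.017 -1.055 2.768
v -2.935 -1.318 2.605
v -2.82 -1.477 2.352
v -2.695 -1.5 2.058
v -2.585 -1.382 1.781
v -2.512 -1.146 1.576
v -2.489 -0.84 1.484
v 2.949 1.1 2.633
v 3.994 1.616 2.696
v 3.786 -0.556 2.284
v 4.831 -0.04 2.347
v 4.181 -0.161 3.309
v 3.663 0.863 3.524
v 4.117 0.197 1.456
v 3.599 1.221 1.671
v 4.716 1.057 1.968
v 4.756 0.836 3.114
v 3.024 0.224 1.866
v 3.064 0.003 3.012
f 2 1 4
f 2 4 3
f 4 1 5
f 4 5 3
f 5 1 6
f 5 6 3
f 6 1 7
f 6 7 3
f 7 1 8
f 7 8 3
f 8 1 9
f 8 9 3
f 9 1 10
f 9 10 3
f 10 1 11
f 10 11 3
f 11 1 12
f 11 12 3
f 12 1 13
f 12 13 3
f 13 1 14
f 13 14 3
f 14 1 15
f 14 15 3
f 15 1 16
f 15 16 3
f 16 1 2
f 16 2 3
f 17 28 22
f 17 22 18
f 17 18 24
f 17 24 27
f 17 27 28
f 18 22 26
f 22 28 21
f 28 27 19
f 27 24 23
f 24 18 25
f 20 26 21
f 20 21 19
f 20 19 23
f 20 23 25
f 20 25 26
f 21 26 22
f 19 21 28
f 23 19 27
f 25 23 24
f 26 25 18



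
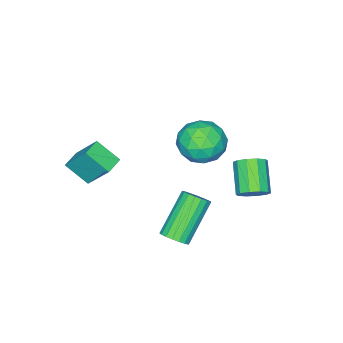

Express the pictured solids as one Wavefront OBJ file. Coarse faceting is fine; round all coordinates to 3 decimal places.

v -2.821 0.7 -1.653
v -2.314 0.189 -1.648
v -3.232 -0.712 -0.663
v -3.739 -0.2 -0.667
v -2.23 0.469 -1.313
v -3.147 -0.432 -0.328
v -2.371 0.838 -1.108
v -3.289 -0.063 -0.122
v -2.684 1.154 -1.11
v -3.602 0.253 -0.125
v -3.05 1.297 -1.32
v -3.967 0.396 -0.335
v -3.328 1.212 -1.657
v -4.246 0.311 -0.672
v -3.413 0.932 -1.992
v -4.33 0.031 -1.007
v -3.271 0.563 -2.198
v -4.189 -0.338 -1.212
v -2.958 0.247 -2.195
v -3.876 -0.654 -1.21
v -2.593 0.104 -1.985
v -3.51 -0.797 -1
v 1.519 0.11 -1.729
v 1.92 0.355 -1.295
v 0.362 0.215 0.223
v -0.039 -0.03 -0.211
v 1.794 0.587 -1.402
v 0.236 0.446 0.116
v 1.614 0.724 -1.575
v 0.056 0.584 -0.057
v 1.415 0.74 -1.778
v -0.143 0.599 -0.26
v 1.236 0.631 -1.971
v -0.322 0.49 -0.453
v 1.114 0.419 -2.117
v -0.444 0.278 -0.598
v 1.071 0.145 -2.185
v -0.487 0.005 -0.667
v 1.118 -0.135 -2.163
v -0.44 -0.275 -0.645
v 1.244 -0.366 -2.056
v -0.314 -0.507 -0.538
v 1.424 -0.504 -1.883
v -0.134 -0.644 -0.365
v 1.623 -0.519 -1.68
v 0.065 -0.66 -0.162
v 1.802 -0.41 -1.487
v 0.244 -0.551 0.031
v 1.924 -0.198 -1.342
v 0.366 -0.339 0.177
v 1.967 0.075 -1.273
v 0.409 -0.065 0.245
v 1.358 -3.99 0.026
v 1.629 -4.973 0.834
v 1.252 -2.924 1.359
v 1.523 -3.906 2.167
v 2.217 -3.814 -0.047
v 2.488 -4.796 0.761
v 2.111 -2.747 1.286
v 2.382 -3.73 2.094
v -4.153 -2.34 -0.402
v -3.807 -1.756 0.521
v -2.393 -2.784 -0.781
v -2.047 -2.2 0.142
v -2.638 -3.174 0.268
v -3.726 -2.899 0.502
v -2.474 -1.641 -0.762
v -3.562 -1.366 -0.528
v -2.769 -1.324 0.299
v -2.871 -2.271 0.936
v -3.329 -2.269 -1.196
v -3.431 -3.216 -0.559
v -4.135 -2.009 0.093
v -2.065 -2.531 -0.353
v -2.413 -3.103 -0.278
v -2.21 -2.76 0.264
v -4.087 -2.681 0.082
v -3.884 -2.338 0.624
v -3.197 -3.171 0.476
v -2.316 -2.202 -0.884
v -2.113 -1.859 -0.342
v -3.99 -1.78 -0.524
v -3.787 -1.437 0.018
v -3.003 -1.369 -0.736
v -3.321 -1.412 0.505
v -2.287 -1.673 0.282
v -2.537 -1.344 -0.25
v -3.177 -1.183 -0.112
v -3.381 -1.969 0.879
v -2.346 -2.23 0.657
v -2.694 -2.802 0.731
v -3.334 -2.64 0.868
v -2.771 -1.715 0.748
v -3.854 -2.31 -0.917
v -2.819 -2.571 -1.139
v -2.866 -1.9 -1.128
v -3.506 -1.738 -0.991
v -3.913 -2.867 -0.542
v -2.879 -3.128 -0.765
v -3.023 -3.357 -0.148
v -3.663 -3.196 -0.01
v -3.429 -2.825 -1.008
f 2 1 5
f 2 5 3
f 3 5 6
f 3 6 4
f 5 1 7
f 5 7 6
f 6 7 8
f 6 8 4
f 7 1 9
f 7 9 8
f 8 9 10
f 8 10 4
f 9 1 11
f 9 11 10
f 10 11 12
f 10 12 4
f 11 1 13
f 11 13 12
f 12 13 14
f 12 14 4
f 13 1 15
f 13 15 14
f 14 15 16
f 14 16 4
f 15 1 17
f 15 17 16
f 16 17 18
f 16 18 4
f 17 1 19
f 17 19 18
f 18 19 20
f 18 20 4
f 19 1 21
f 19 21 20
f 20 21 22
f 20 22 4
f 21 1 2
f 21 2 22
f 22 2 3
f 22 3 4
f 24 23 27
f 24 27 25
f 25 27 28
f 25 28 26
f 27 23 29
f 27 29 28
f 28 29 30
f 28 30 26
f 29 23 31
f 29 31 30
f 30 31 32
f 30 32 26
f 31 23 33
f 31 33 32
f 32 33 34
f 32 34 26
f 33 23 35
f 33 35 34
f 34 35 36
f 34 36 26
f 35 23 37
f 35 37 36
f 36 37 38
f 36 38 26
f 37 23 39
f 37 39 38
f 38 39 40
f 38 40 26
f 39 23 41
f 39 41 40
f 40 41 42
f 40 42 26
f 41 23 43
f 41 43 42
f 42 43 44
f 42 44 26
f 43 23 45
f 43 45 44
f 44 45 46
f 44 46 26
f 45 23 47
f 45 47 46
f 46 47 48
f 46 48 26
f 47 23 49
f 47 49 48
f 48 49 50
f 48 50 26
f 49 23 51
f 49 51 50
f 50 51 52
f 50 52 26
f 51 23 24
f 51 24 52
f 52 24 25
f 52 25 26
f 54 56 53
f 57 54 53
f 53 56 55
f 55 57 53
f 54 60 56
f 58 54 57
f 58 60 54
f 56 60 55
f 59 57 55
f 55 60 59
f 59 58 57
f 60 58 59
f 61 98 77
f 98 72 101
f 77 101 66
f 98 101 77
f 61 77 73
f 77 66 78
f 73 78 62
f 77 78 73
f 61 73 82
f 73 62 83
f 82 83 68
f 73 83 82
f 61 82 94
f 82 68 97
f 94 97 71
f 82 97 94
f 61 94 98
f 94 71 102
f 98 102 72
f 94 102 98
f 62 78 89
f 78 66 92
f 89 92 70
f 78 92 89
f 66 101 79
f 101 72 100
f 79 100 65
f 101 100 79
f 72 102 99
f 102 71 95
f 99 95 63
f 102 95 99
f 71 97 96
f 97 68 84
f 96 84 67
f 97 84 96
f 68 83 88
f 83 62 85
f 88 85 69
f 83 85 88
f 64 90 76
f 90 70 91
f 76 91 65
f 90 91 76
f 64 76 74
f 76 65 75
f 74 75 63
f 76 75 74
f 64 74 81
f 74 63 80
f 81 80 67
f 74 80 81
f 64 81 86
f 81 67 87
f 86 87 69
f 81 87 86
f 64 86 90
f 86 69 93
f 90 93 70
f 86 93 90
f 65 91 79
f 91 70 92
f 79 92 66
f 91 92 79
f 63 75 99
f 75 65 100
f 99 100 72
f 75 100 99
f 67 80 96
f 80 63 95
f 96 95 71
f 80 95 96
f 69 87 88
f 87 67 84
f 88 84 68
f 87 84 88
f 70 93 89
f 93 69 85
f 89 85 62
f 93 85 89

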